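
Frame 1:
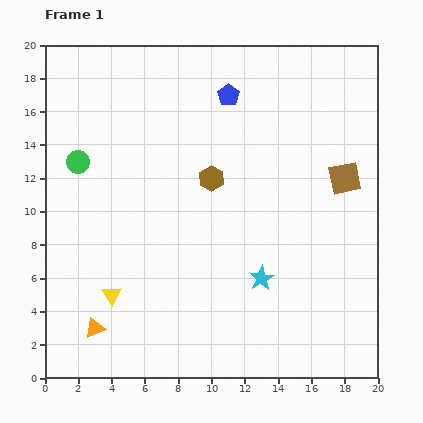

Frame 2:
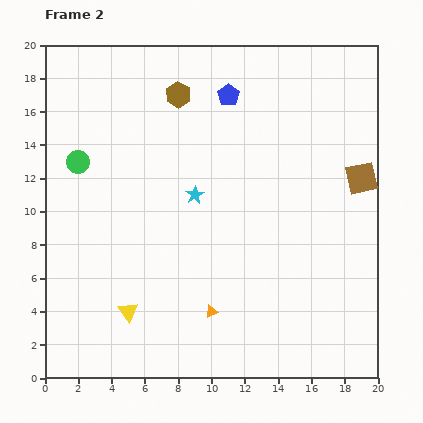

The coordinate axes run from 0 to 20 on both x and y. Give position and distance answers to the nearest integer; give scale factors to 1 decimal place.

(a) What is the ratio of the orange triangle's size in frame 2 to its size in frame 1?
0.6×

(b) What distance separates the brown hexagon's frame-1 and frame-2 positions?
5

The brown hexagon moved from (10, 12) to (8, 17), a distance of √(2² + 5²) ≈ 5.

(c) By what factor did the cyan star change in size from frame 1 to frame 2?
0.7×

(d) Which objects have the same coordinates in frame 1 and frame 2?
the green circle, the blue pentagon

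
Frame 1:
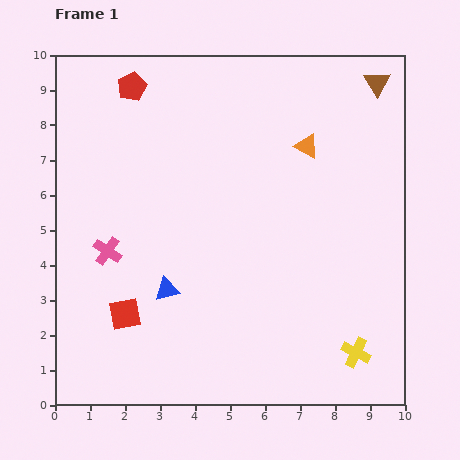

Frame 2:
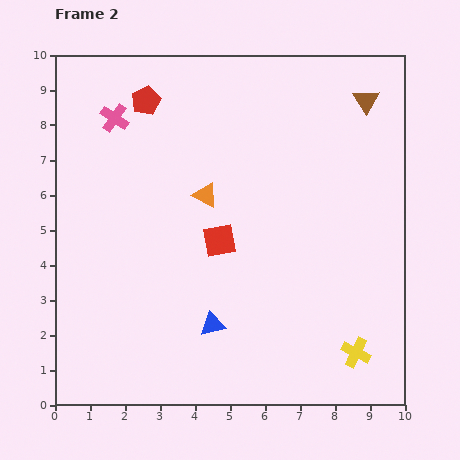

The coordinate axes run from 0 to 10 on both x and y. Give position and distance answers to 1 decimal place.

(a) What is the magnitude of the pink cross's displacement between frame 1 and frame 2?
3.8

The pink cross moved from (1.5, 4.4) to (1.7, 8.2), a distance of √(0.2² + 3.8²) ≈ 3.8.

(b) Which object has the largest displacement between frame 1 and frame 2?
the pink cross

(moved 3.8; next 3.4)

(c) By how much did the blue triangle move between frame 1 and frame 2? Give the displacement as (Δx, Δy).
(1.3, -1.0)

The blue triangle was at (3.2, 3.3) in frame 1 and (4.5, 2.3) in frame 2.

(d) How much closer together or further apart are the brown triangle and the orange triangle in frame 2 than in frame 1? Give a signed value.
+2.6

Distance in frame 1: 2.7. Distance in frame 2: 5.3.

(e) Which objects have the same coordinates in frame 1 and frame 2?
the yellow cross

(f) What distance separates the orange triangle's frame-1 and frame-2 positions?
3.2

The orange triangle moved from (7.2, 7.4) to (4.3, 6.0), a distance of √(2.9² + 1.4²) ≈ 3.2.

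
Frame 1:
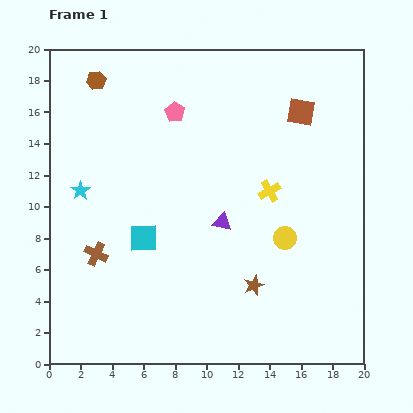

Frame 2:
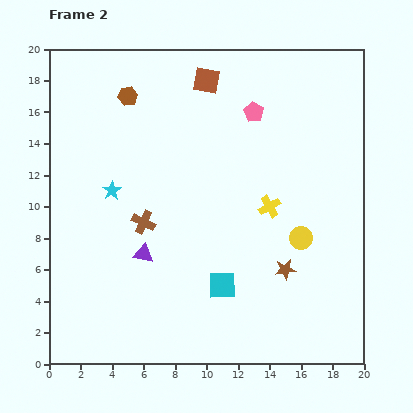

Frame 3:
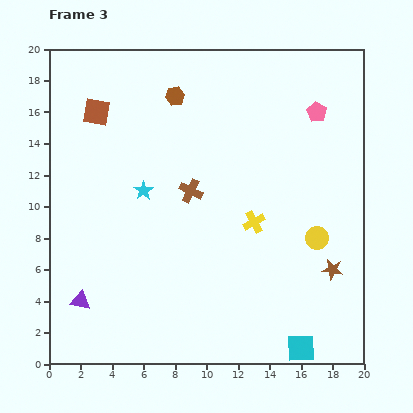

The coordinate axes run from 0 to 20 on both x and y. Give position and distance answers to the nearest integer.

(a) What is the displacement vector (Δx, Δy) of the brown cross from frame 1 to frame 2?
(3, 2)

The brown cross was at (3, 7) in frame 1 and (6, 9) in frame 2.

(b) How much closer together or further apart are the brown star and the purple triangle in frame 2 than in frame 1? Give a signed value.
+5

Distance in frame 1: 4. Distance in frame 2: 9.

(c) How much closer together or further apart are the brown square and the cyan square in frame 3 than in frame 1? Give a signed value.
+7

Distance in frame 1: 13. Distance in frame 3: 20.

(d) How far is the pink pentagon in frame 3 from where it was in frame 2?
4

The pink pentagon moved from (13, 16) to (17, 16), a distance of √(4² + 0²) ≈ 4.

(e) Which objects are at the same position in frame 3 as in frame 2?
none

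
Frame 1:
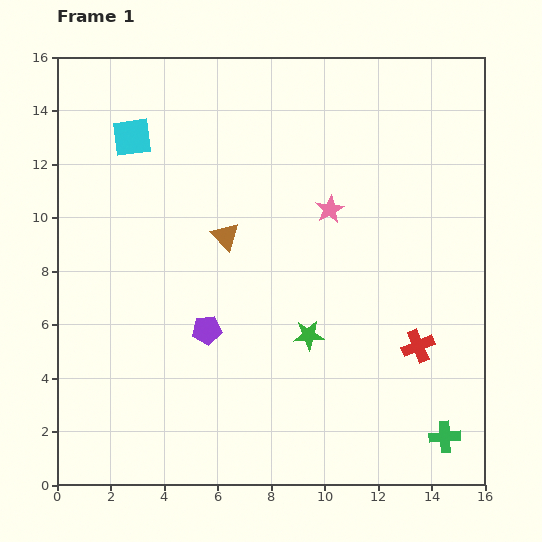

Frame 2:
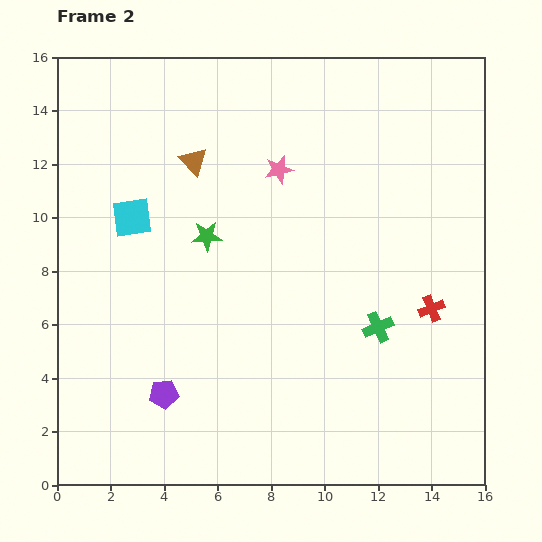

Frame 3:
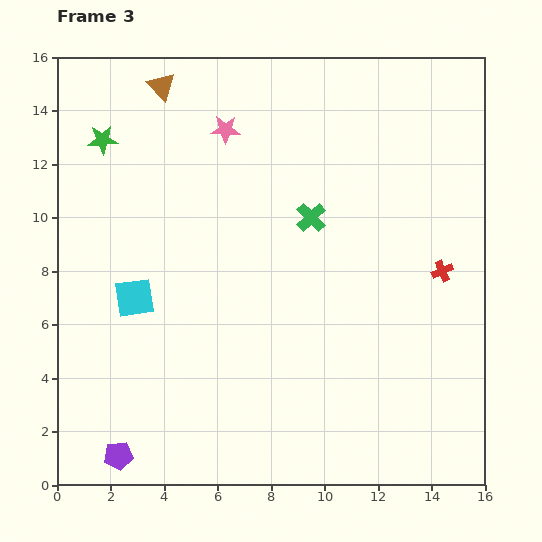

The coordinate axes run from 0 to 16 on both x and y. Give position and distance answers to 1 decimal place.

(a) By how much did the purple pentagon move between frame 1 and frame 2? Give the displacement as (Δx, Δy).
(-1.6, -2.4)

The purple pentagon was at (5.6, 5.8) in frame 1 and (4.0, 3.4) in frame 2.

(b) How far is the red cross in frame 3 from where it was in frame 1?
2.9

The red cross moved from (13.5, 5.2) to (14.4, 8.0), a distance of √(0.9² + 2.8²) ≈ 2.9.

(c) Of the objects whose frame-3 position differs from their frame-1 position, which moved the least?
the red cross

(moved 2.9)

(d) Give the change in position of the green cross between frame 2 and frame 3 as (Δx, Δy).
(-2.5, 4.1)

The green cross was at (12.0, 5.9) in frame 2 and (9.5, 10.0) in frame 3.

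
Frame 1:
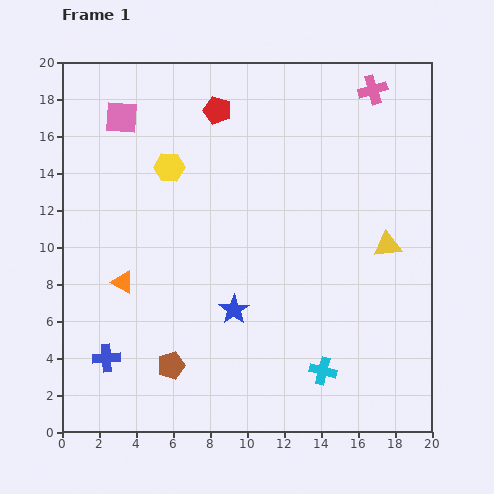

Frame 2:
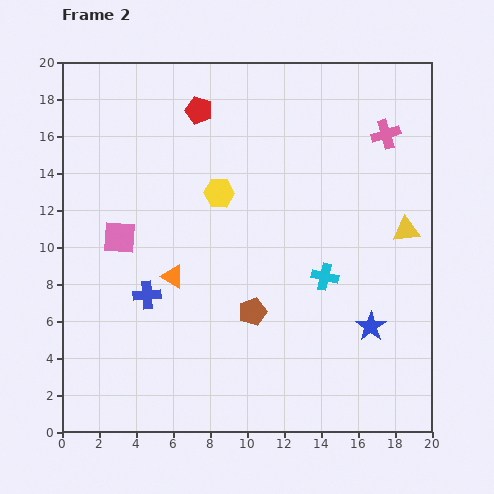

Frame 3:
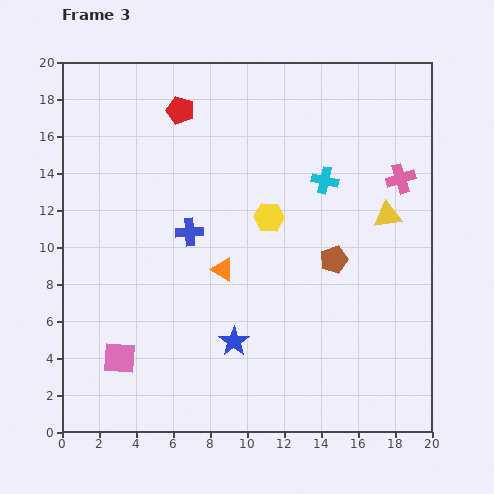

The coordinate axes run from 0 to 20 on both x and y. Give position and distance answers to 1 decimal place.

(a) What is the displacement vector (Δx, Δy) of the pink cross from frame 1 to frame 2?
(0.7, -2.4)

The pink cross was at (16.8, 18.5) in frame 1 and (17.5, 16.1) in frame 2.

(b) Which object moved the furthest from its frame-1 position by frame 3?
the pink square

(moved 13.0; next 10.5)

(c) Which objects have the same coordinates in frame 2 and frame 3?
none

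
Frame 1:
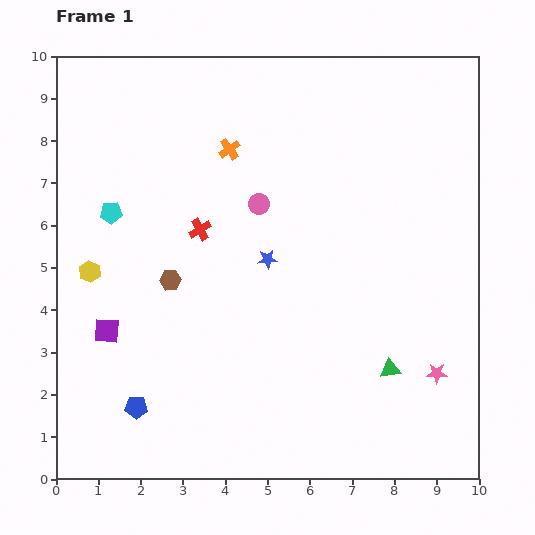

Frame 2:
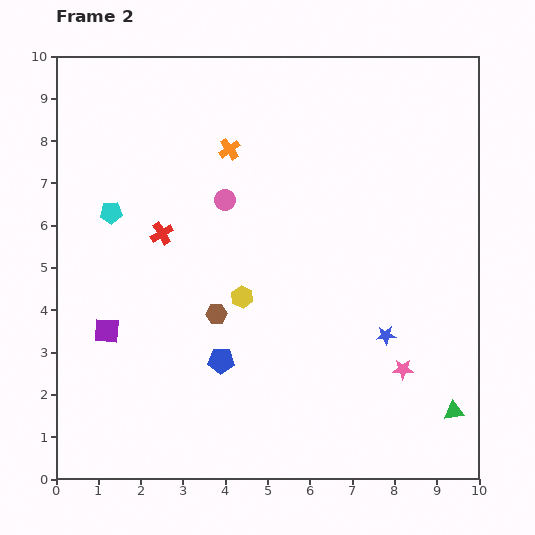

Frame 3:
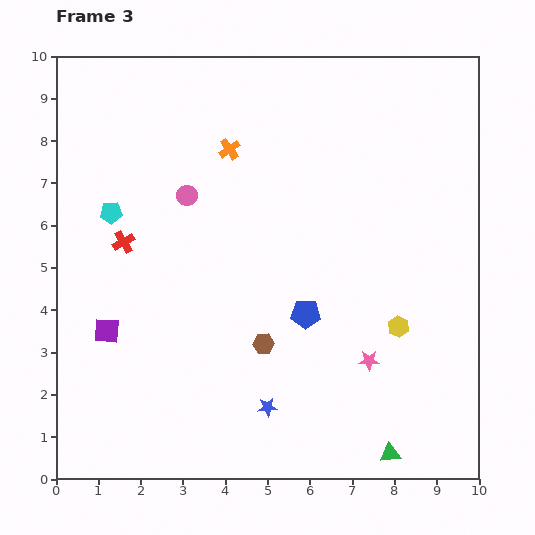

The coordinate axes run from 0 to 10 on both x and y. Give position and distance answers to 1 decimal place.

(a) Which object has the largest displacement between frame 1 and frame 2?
the yellow hexagon

(moved 3.6; next 3.3)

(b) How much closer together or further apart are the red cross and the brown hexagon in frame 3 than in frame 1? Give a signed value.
+2.7

Distance in frame 1: 1.4. Distance in frame 3: 4.1.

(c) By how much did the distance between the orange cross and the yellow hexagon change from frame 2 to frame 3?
+2.3

Distance in frame 2: 3.5. Distance in frame 3: 5.8.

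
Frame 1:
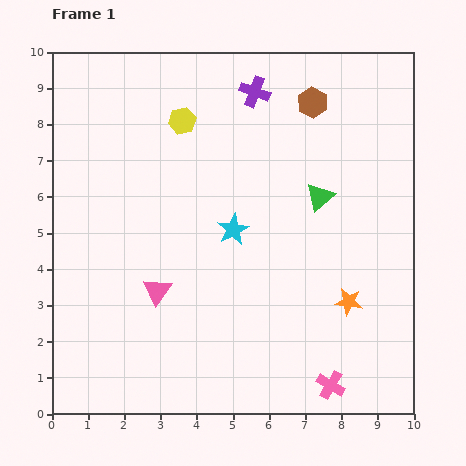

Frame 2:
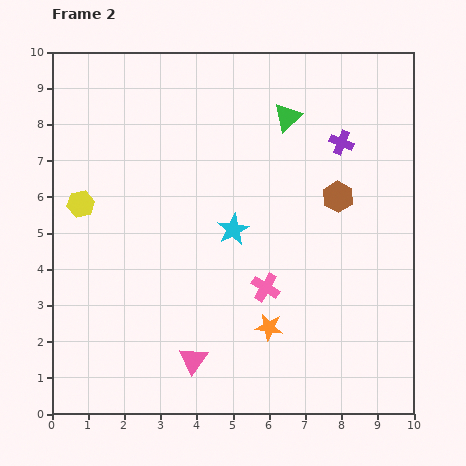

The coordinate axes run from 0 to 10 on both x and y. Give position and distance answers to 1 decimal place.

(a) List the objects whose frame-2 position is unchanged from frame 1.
the cyan star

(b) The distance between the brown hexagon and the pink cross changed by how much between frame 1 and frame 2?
-4.6

Distance in frame 1: 7.8. Distance in frame 2: 3.2.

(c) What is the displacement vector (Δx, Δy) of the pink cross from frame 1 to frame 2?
(-1.8, 2.7)

The pink cross was at (7.7, 0.8) in frame 1 and (5.9, 3.5) in frame 2.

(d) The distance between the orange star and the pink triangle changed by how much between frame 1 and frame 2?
-3.0

Distance in frame 1: 5.3. Distance in frame 2: 2.3.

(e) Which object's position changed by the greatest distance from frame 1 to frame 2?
the yellow hexagon

(moved 3.6; next 3.2)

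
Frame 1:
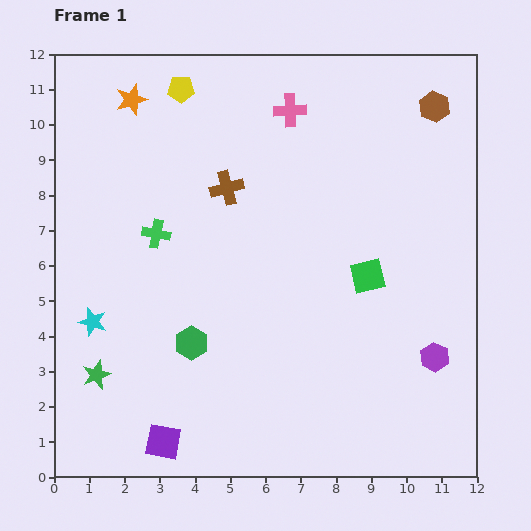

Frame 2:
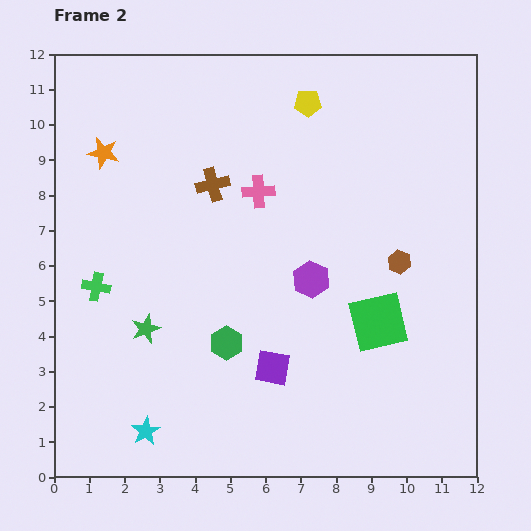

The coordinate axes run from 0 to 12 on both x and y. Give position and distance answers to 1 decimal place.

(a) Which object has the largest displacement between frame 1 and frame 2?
the brown hexagon

(moved 4.5; next 4.1)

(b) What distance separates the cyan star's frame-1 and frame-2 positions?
3.4

The cyan star moved from (1.1, 4.4) to (2.6, 1.3), a distance of √(1.5² + 3.1²) ≈ 3.4.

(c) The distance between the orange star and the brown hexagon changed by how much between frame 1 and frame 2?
+0.4

Distance in frame 1: 8.6. Distance in frame 2: 9.0.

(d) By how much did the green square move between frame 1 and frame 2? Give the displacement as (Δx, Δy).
(0.3, -1.3)

The green square was at (8.9, 5.7) in frame 1 and (9.2, 4.4) in frame 2.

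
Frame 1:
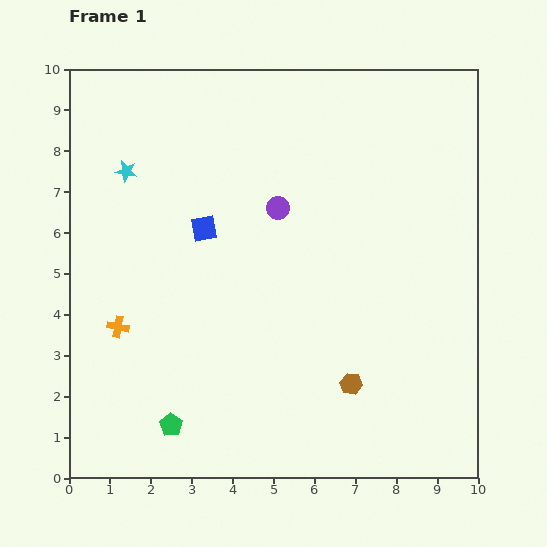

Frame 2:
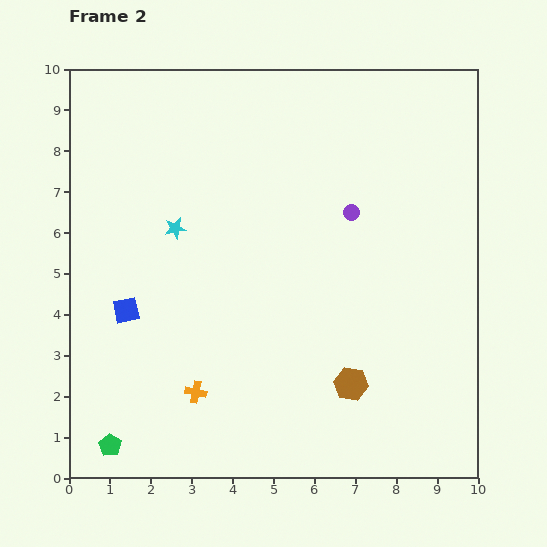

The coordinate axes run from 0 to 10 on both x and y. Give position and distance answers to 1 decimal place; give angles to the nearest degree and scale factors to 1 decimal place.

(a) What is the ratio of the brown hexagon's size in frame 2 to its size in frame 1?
1.6×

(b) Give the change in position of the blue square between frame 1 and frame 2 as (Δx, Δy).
(-1.9, -2.0)

The blue square was at (3.3, 6.1) in frame 1 and (1.4, 4.1) in frame 2.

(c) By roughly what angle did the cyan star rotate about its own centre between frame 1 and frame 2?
21° counter-clockwise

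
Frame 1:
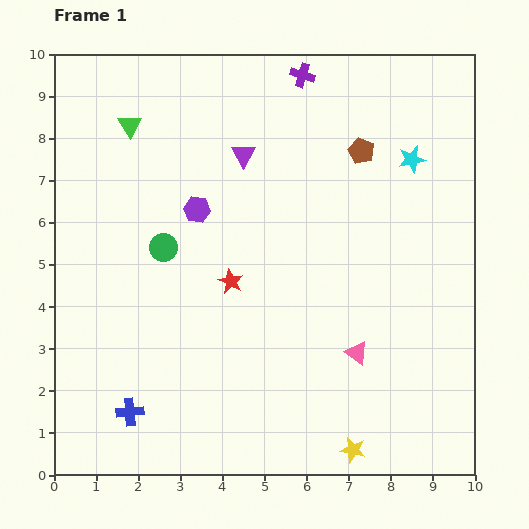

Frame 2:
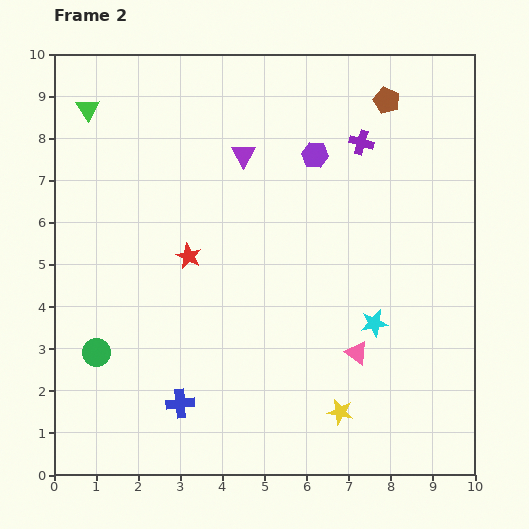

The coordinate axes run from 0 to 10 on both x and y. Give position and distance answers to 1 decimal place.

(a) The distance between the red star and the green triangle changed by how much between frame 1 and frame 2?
-0.2

Distance in frame 1: 4.4. Distance in frame 2: 4.2.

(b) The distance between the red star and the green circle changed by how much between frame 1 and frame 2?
+1.4

Distance in frame 1: 1.8. Distance in frame 2: 3.2.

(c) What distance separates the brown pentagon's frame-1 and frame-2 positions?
1.3

The brown pentagon moved from (7.3, 7.7) to (7.9, 8.9), a distance of √(0.6² + 1.2²) ≈ 1.3.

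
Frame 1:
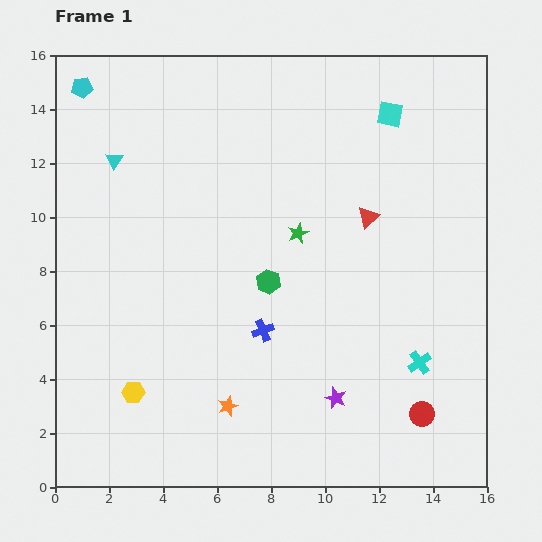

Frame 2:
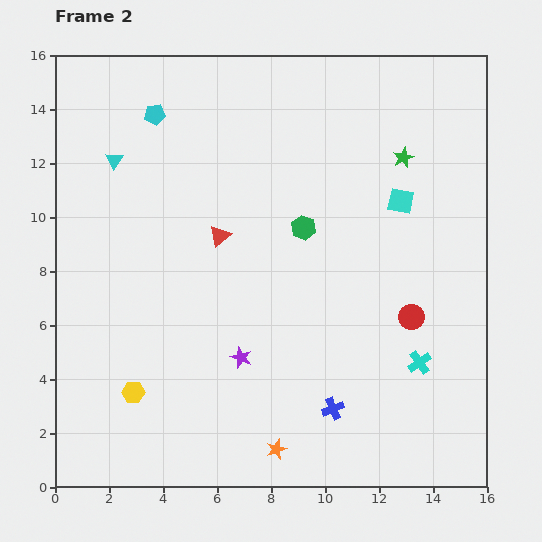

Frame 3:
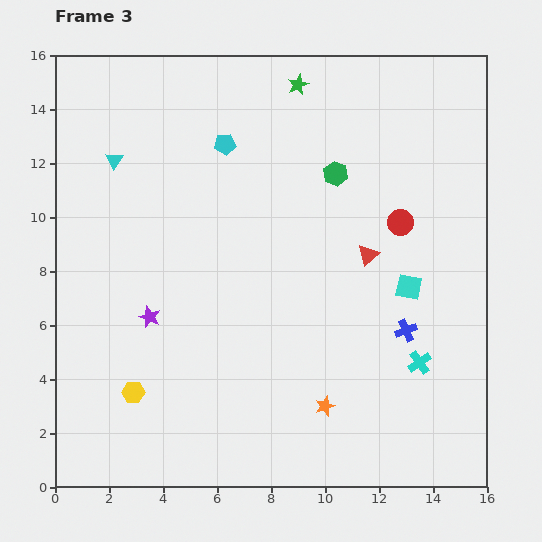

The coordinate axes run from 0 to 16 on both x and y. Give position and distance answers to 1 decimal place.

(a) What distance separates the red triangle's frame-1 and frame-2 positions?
5.5

The red triangle moved from (11.6, 10.0) to (6.1, 9.3), a distance of √(5.5² + 0.7²) ≈ 5.5.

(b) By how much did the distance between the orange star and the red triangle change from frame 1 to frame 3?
-2.9

Distance in frame 1: 8.7. Distance in frame 3: 5.8.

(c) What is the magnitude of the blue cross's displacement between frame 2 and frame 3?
4.0

The blue cross moved from (10.3, 2.9) to (13.0, 5.8), a distance of √(2.7² + 2.9²) ≈ 4.0.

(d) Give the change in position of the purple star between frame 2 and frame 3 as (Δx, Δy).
(-3.4, 1.5)

The purple star was at (6.9, 4.8) in frame 2 and (3.5, 6.3) in frame 3.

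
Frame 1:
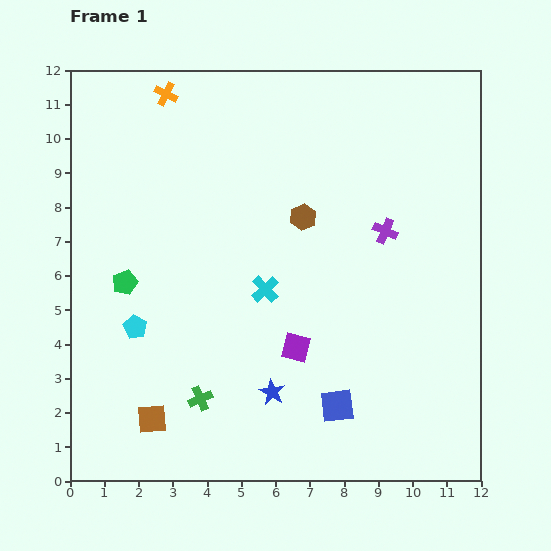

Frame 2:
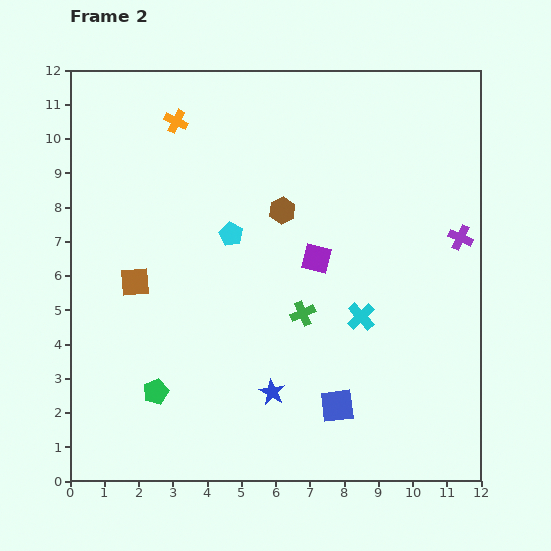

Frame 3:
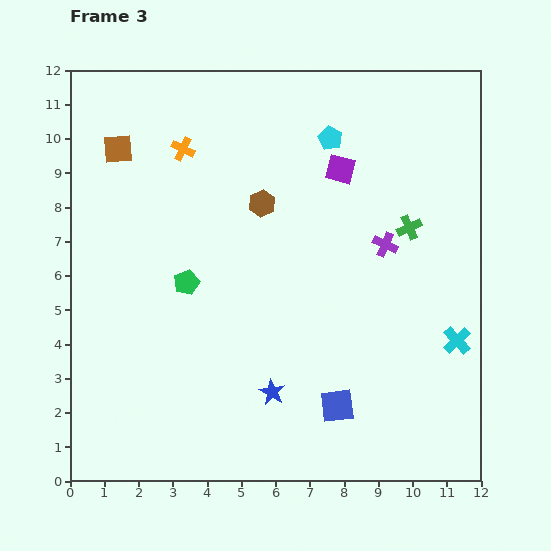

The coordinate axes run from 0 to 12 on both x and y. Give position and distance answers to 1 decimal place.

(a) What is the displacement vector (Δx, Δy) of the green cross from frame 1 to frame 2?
(3.0, 2.5)

The green cross was at (3.8, 2.4) in frame 1 and (6.8, 4.9) in frame 2.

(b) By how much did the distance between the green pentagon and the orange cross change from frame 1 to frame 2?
+2.3

Distance in frame 1: 5.6. Distance in frame 2: 7.9.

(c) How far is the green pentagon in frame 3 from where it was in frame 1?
1.8

The green pentagon moved from (1.6, 5.8) to (3.4, 5.8), a distance of √(1.8² + 0.0²) ≈ 1.8.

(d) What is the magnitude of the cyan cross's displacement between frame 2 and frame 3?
2.9

The cyan cross moved from (8.5, 4.8) to (11.3, 4.1), a distance of √(2.8² + 0.7²) ≈ 2.9.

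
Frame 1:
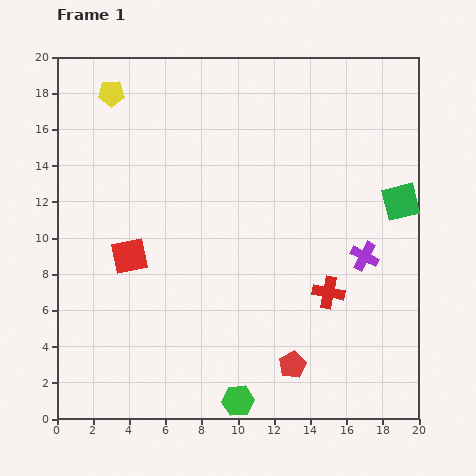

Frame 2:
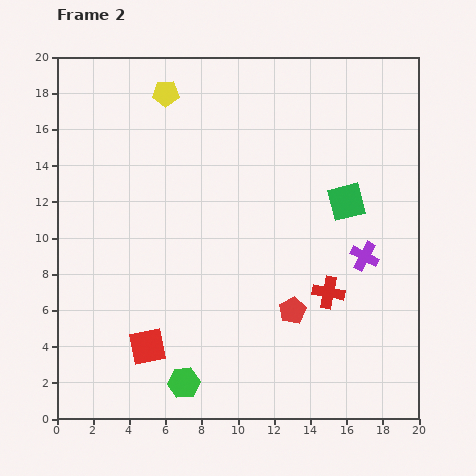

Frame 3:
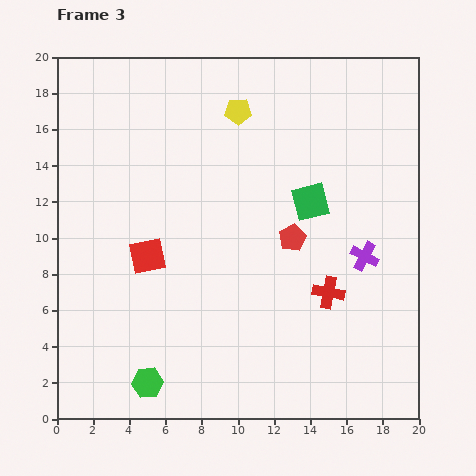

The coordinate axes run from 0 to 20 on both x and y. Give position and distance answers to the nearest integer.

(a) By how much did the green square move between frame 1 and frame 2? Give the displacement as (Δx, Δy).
(-3, 0)

The green square was at (19, 12) in frame 1 and (16, 12) in frame 2.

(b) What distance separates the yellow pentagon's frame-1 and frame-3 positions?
7

The yellow pentagon moved from (3, 18) to (10, 17), a distance of √(7² + 1²) ≈ 7.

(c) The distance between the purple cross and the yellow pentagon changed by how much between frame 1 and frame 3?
-6

Distance in frame 1: 17. Distance in frame 3: 11.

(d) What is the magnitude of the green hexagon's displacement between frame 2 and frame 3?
2

The green hexagon moved from (7, 2) to (5, 2), a distance of √(2² + 0²) ≈ 2.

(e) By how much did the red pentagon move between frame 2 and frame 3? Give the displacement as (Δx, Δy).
(0, 4)

The red pentagon was at (13, 6) in frame 2 and (13, 10) in frame 3.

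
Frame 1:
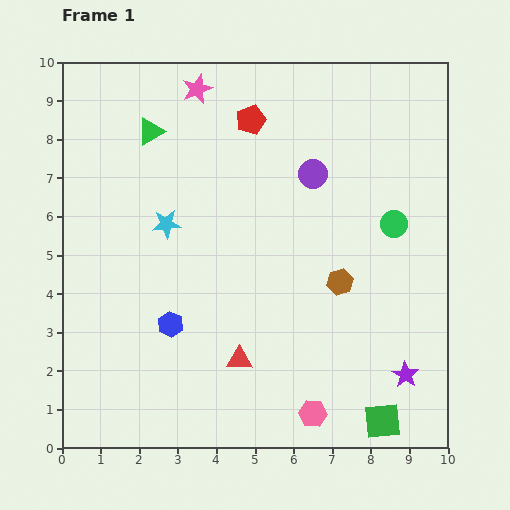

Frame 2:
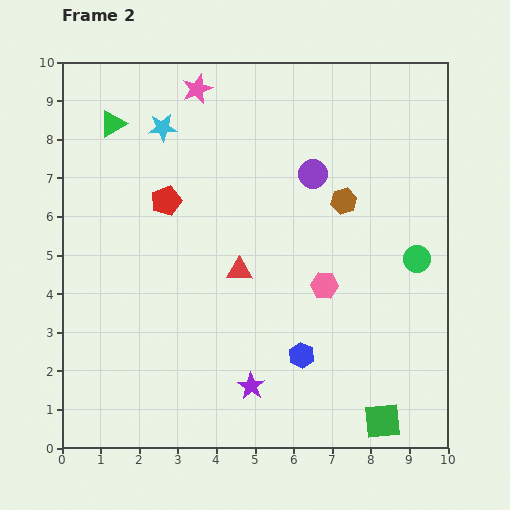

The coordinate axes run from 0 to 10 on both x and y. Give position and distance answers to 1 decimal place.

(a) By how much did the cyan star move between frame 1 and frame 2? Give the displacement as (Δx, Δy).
(-0.1, 2.5)

The cyan star was at (2.7, 5.8) in frame 1 and (2.6, 8.3) in frame 2.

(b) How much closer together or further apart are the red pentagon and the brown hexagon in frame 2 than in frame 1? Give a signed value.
-0.2

Distance in frame 1: 4.8. Distance in frame 2: 4.6.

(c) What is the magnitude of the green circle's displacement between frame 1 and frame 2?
1.1

The green circle moved from (8.6, 5.8) to (9.2, 4.9), a distance of √(0.6² + 0.9²) ≈ 1.1.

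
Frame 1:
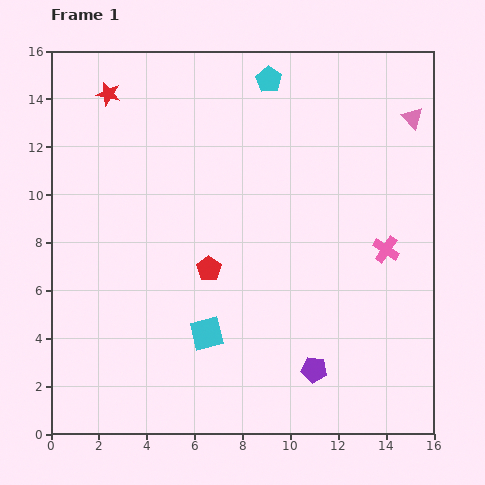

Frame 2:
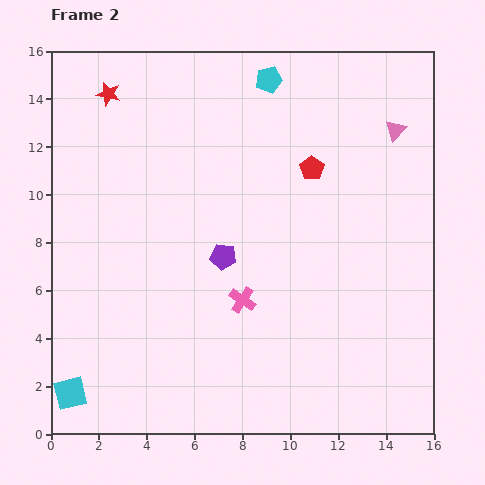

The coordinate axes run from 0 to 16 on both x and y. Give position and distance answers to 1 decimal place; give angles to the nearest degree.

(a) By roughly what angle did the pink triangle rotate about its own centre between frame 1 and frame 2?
30° clockwise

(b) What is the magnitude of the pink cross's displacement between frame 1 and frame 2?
6.4

The pink cross moved from (14.0, 7.7) to (8.0, 5.6), a distance of √(6.0² + 2.1²) ≈ 6.4.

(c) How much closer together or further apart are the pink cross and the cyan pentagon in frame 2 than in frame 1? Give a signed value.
+0.7

Distance in frame 1: 8.6. Distance in frame 2: 9.3.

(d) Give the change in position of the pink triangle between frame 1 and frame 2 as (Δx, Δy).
(-0.7, -0.5)

The pink triangle was at (15.1, 13.2) in frame 1 and (14.4, 12.7) in frame 2.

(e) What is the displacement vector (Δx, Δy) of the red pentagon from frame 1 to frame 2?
(4.3, 4.2)

The red pentagon was at (6.6, 6.9) in frame 1 and (10.9, 11.1) in frame 2.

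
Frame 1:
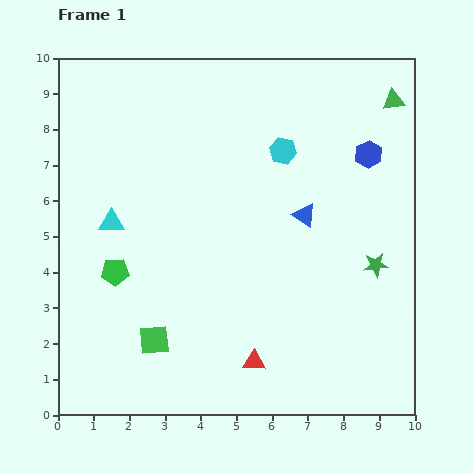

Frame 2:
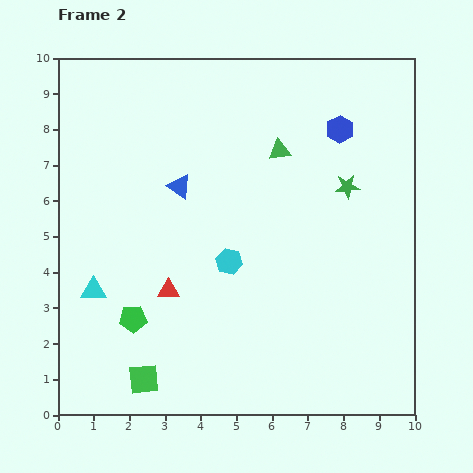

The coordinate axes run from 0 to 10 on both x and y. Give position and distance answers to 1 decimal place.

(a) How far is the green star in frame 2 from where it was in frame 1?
2.3

The green star moved from (8.9, 4.2) to (8.1, 6.4), a distance of √(0.8² + 2.2²) ≈ 2.3.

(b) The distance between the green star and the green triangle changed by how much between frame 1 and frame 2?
-2.5

Distance in frame 1: 4.6. Distance in frame 2: 2.1.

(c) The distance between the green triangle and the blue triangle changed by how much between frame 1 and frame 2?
-1.1

Distance in frame 1: 4.1. Distance in frame 2: 3.0.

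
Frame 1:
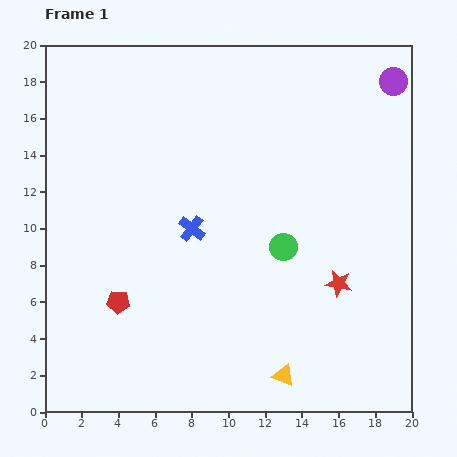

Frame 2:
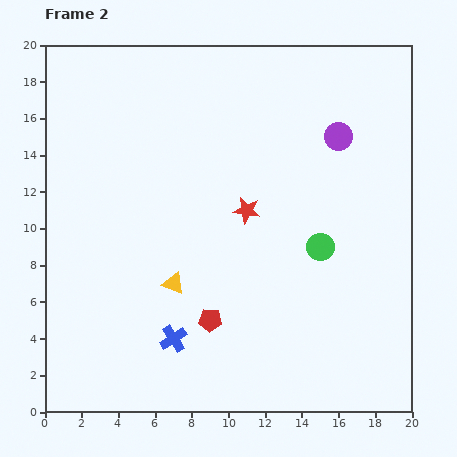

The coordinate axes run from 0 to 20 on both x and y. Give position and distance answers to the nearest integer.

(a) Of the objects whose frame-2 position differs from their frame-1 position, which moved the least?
the green circle

(moved 2)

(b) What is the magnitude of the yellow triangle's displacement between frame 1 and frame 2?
8

The yellow triangle moved from (13, 2) to (7, 7), a distance of √(6² + 5²) ≈ 8.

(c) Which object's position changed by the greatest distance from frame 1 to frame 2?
the yellow triangle

(moved 8; next 6)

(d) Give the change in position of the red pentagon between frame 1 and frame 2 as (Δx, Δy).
(5, -1)

The red pentagon was at (4, 6) in frame 1 and (9, 5) in frame 2.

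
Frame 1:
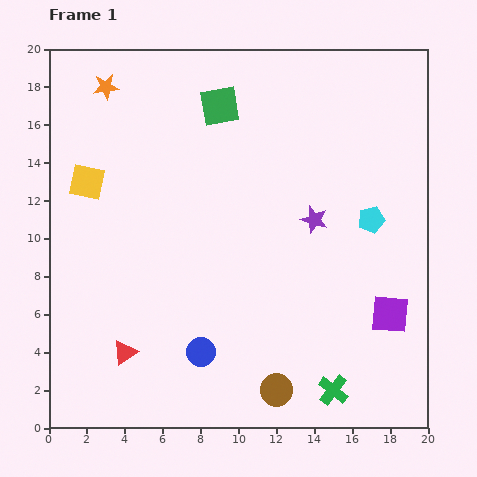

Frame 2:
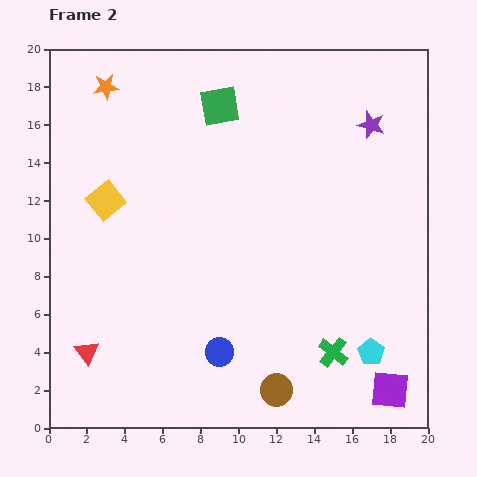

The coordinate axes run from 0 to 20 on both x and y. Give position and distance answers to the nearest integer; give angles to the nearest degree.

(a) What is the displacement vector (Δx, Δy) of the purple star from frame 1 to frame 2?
(3, 5)

The purple star was at (14, 11) in frame 1 and (17, 16) in frame 2.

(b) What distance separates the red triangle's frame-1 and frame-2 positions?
2

The red triangle moved from (4, 4) to (2, 4), a distance of √(2² + 0²) ≈ 2.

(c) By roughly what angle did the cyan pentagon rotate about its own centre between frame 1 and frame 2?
23° counter-clockwise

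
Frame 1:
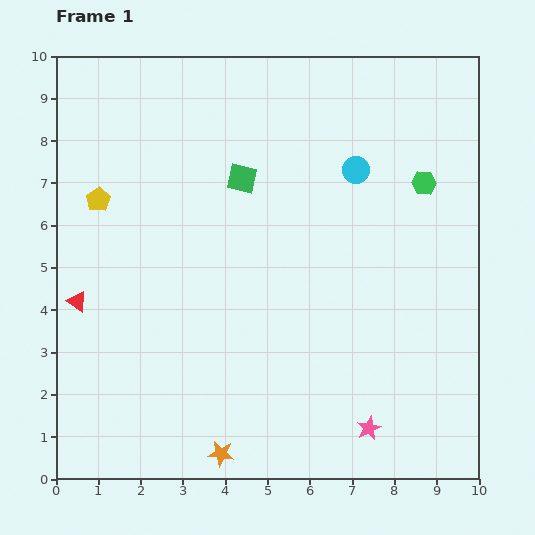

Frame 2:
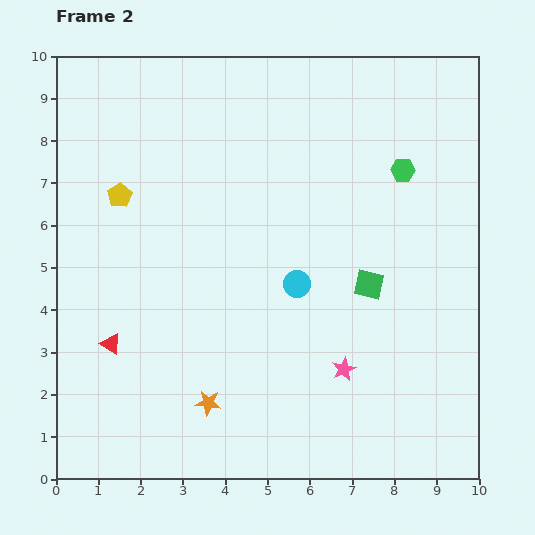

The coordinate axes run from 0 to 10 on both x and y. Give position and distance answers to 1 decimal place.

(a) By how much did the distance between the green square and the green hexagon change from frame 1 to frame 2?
-1.5

Distance in frame 1: 4.3. Distance in frame 2: 2.8.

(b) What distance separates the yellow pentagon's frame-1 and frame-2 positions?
0.5

The yellow pentagon moved from (1.0, 6.6) to (1.5, 6.7), a distance of √(0.5² + 0.1²) ≈ 0.5.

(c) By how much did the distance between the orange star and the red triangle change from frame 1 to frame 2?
-2.3

Distance in frame 1: 5.0. Distance in frame 2: 2.7.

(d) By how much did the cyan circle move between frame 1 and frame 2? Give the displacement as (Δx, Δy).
(-1.4, -2.7)

The cyan circle was at (7.1, 7.3) in frame 1 and (5.7, 4.6) in frame 2.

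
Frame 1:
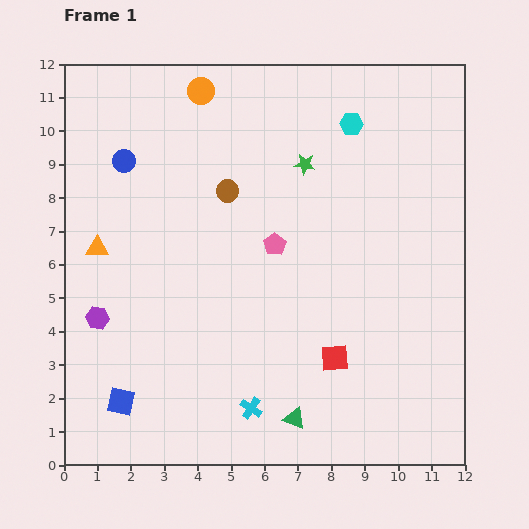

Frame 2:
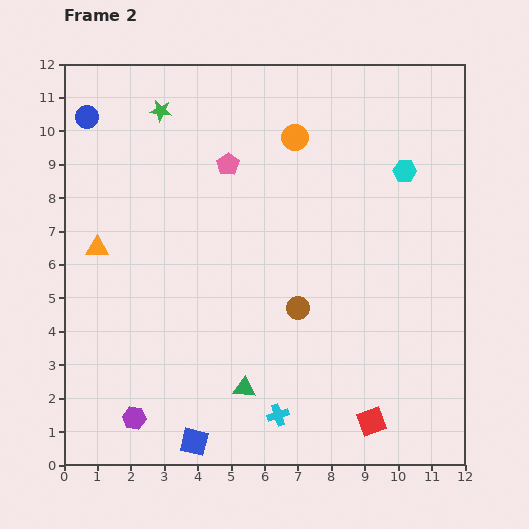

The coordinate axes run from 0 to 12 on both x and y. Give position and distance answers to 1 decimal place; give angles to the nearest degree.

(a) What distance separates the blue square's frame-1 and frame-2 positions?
2.5

The blue square moved from (1.7, 1.9) to (3.9, 0.7), a distance of √(2.2² + 1.2²) ≈ 2.5.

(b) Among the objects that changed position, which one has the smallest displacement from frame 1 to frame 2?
the cyan cross

(moved 0.8)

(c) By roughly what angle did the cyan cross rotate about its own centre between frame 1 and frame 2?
40° clockwise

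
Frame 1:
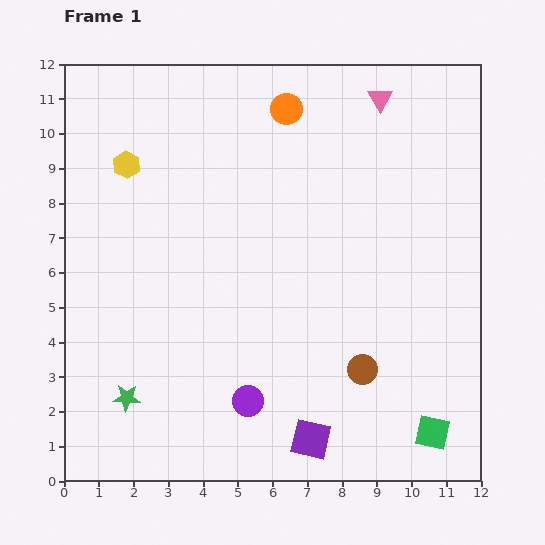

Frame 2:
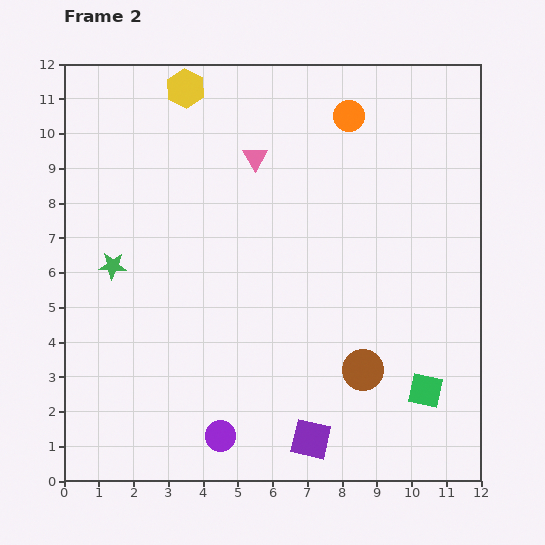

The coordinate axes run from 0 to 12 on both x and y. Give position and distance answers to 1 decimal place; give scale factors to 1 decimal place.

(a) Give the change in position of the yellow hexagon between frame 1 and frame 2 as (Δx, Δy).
(1.7, 2.2)

The yellow hexagon was at (1.8, 9.1) in frame 1 and (3.5, 11.3) in frame 2.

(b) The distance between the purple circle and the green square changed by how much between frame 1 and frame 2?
+0.6

Distance in frame 1: 5.4. Distance in frame 2: 6.0.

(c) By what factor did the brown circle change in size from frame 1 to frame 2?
1.4×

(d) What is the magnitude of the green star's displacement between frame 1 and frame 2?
3.8

The green star moved from (1.8, 2.4) to (1.4, 6.2), a distance of √(0.4² + 3.8²) ≈ 3.8.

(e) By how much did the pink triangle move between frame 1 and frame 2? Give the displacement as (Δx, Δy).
(-3.6, -1.7)

The pink triangle was at (9.1, 11.0) in frame 1 and (5.5, 9.3) in frame 2.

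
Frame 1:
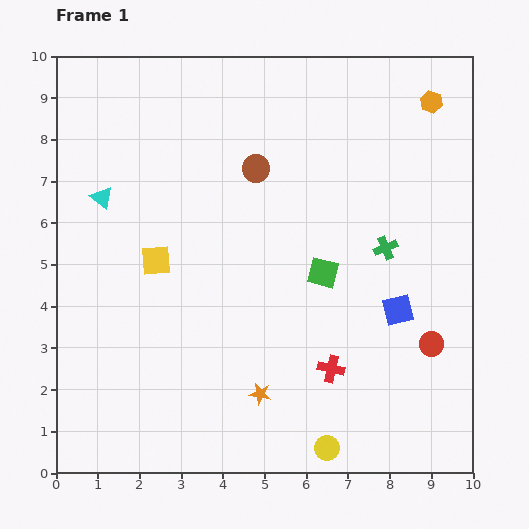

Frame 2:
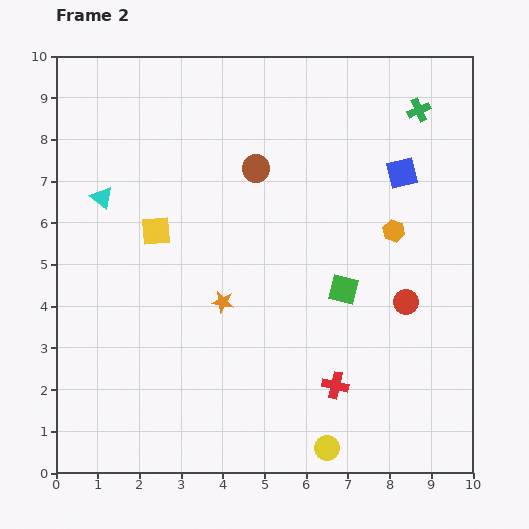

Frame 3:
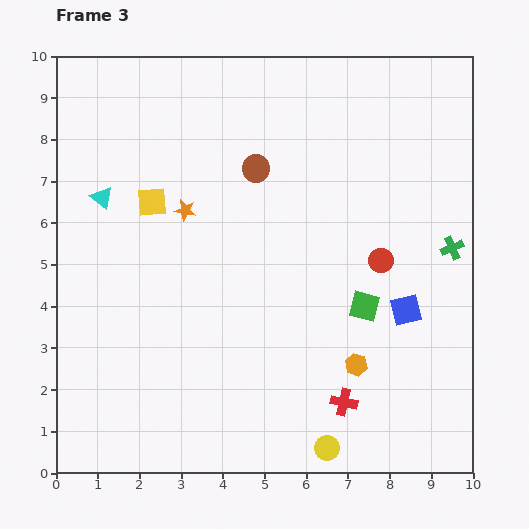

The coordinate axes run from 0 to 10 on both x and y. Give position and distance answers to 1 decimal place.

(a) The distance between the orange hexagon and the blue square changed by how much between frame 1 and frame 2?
-3.7

Distance in frame 1: 5.1. Distance in frame 2: 1.4.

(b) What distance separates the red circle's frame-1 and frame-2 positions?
1.2

The red circle moved from (9.0, 3.1) to (8.4, 4.1), a distance of √(0.6² + 1.0²) ≈ 1.2.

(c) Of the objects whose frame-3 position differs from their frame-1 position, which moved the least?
the blue square

(moved 0.2)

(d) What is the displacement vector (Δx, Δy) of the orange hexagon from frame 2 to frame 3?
(-0.9, -3.2)

The orange hexagon was at (8.1, 5.8) in frame 2 and (7.2, 2.6) in frame 3.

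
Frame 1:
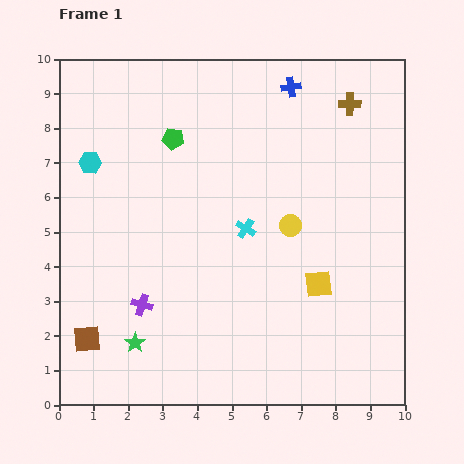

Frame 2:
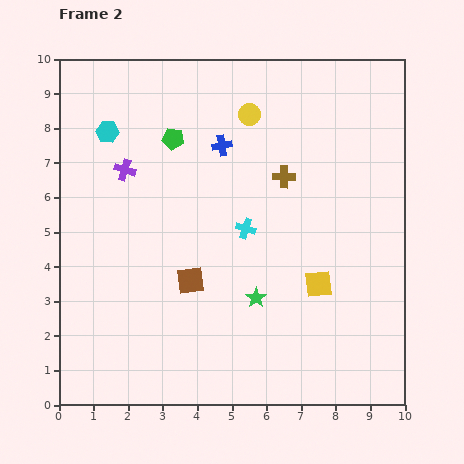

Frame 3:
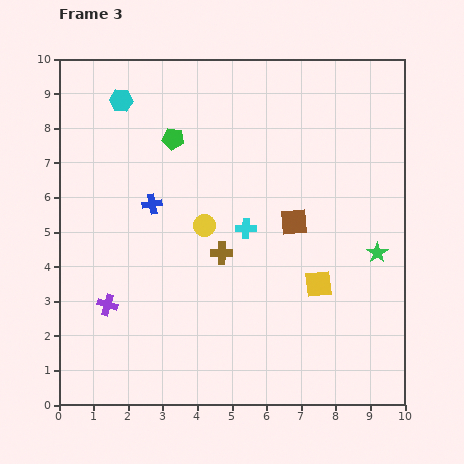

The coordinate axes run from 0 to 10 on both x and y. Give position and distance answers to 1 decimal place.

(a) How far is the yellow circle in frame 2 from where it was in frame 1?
3.4

The yellow circle moved from (6.7, 5.2) to (5.5, 8.4), a distance of √(1.2² + 3.2²) ≈ 3.4.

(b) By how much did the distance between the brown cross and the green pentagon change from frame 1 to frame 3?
-1.6

Distance in frame 1: 5.2. Distance in frame 3: 3.6.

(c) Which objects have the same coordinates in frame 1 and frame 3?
the yellow square, the green pentagon, the cyan cross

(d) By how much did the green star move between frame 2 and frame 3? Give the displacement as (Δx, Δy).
(3.5, 1.3)

The green star was at (5.7, 3.1) in frame 2 and (9.2, 4.4) in frame 3.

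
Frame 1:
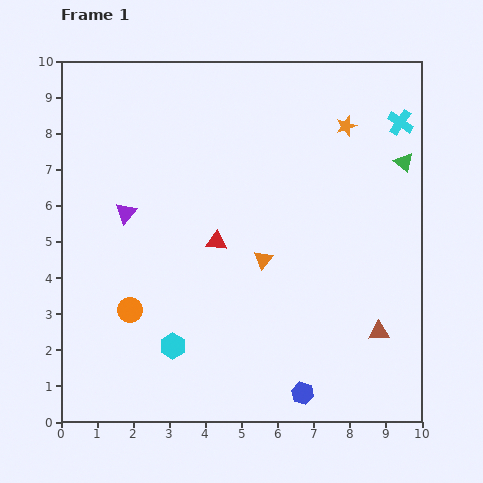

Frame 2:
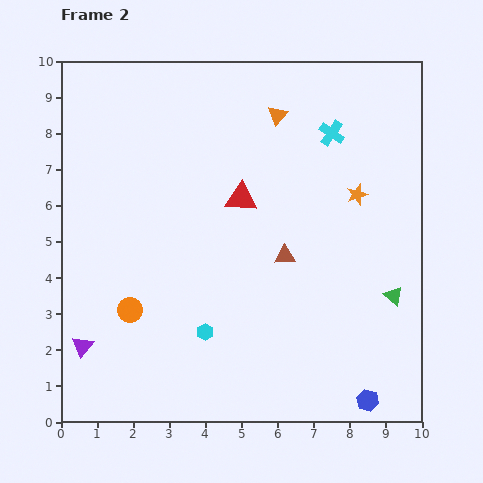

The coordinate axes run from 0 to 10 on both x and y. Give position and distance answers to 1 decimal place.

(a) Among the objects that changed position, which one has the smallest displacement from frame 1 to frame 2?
the cyan hexagon

(moved 1.0)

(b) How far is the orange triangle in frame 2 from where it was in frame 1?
4.0

The orange triangle moved from (5.6, 4.5) to (6.0, 8.5), a distance of √(0.4² + 4.0²) ≈ 4.0.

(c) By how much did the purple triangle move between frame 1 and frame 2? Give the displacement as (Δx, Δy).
(-1.2, -3.7)

The purple triangle was at (1.8, 5.8) in frame 1 and (0.6, 2.1) in frame 2.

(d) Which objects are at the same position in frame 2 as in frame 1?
the orange circle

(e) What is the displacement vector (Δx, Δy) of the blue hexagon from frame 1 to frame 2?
(1.8, -0.2)

The blue hexagon was at (6.7, 0.8) in frame 1 and (8.5, 0.6) in frame 2.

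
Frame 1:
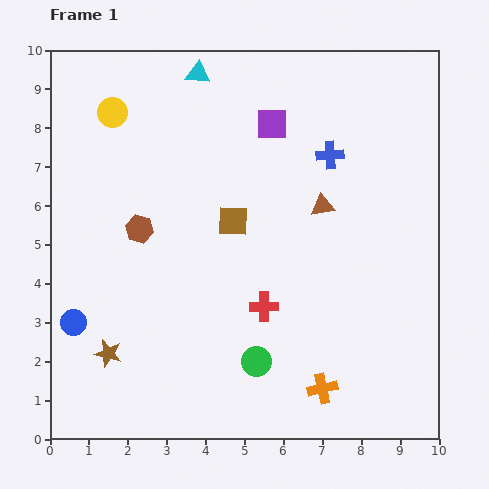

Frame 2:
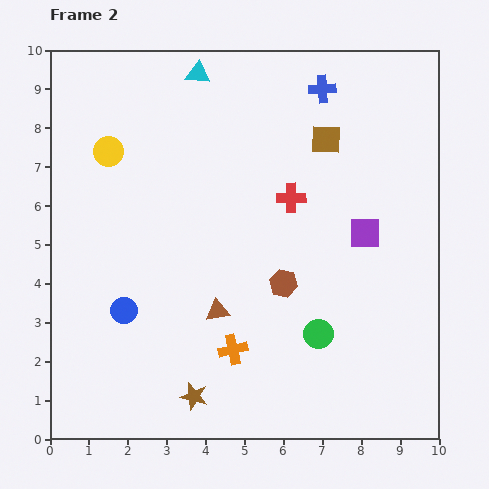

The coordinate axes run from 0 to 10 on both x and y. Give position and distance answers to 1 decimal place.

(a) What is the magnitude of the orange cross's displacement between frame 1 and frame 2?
2.5

The orange cross moved from (7.0, 1.3) to (4.7, 2.3), a distance of √(2.3² + 1.0²) ≈ 2.5.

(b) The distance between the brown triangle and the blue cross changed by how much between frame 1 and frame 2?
+5.0

Distance in frame 1: 1.3. Distance in frame 2: 6.3.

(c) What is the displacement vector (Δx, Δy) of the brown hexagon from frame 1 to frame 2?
(3.7, -1.4)

The brown hexagon was at (2.3, 5.4) in frame 1 and (6.0, 4.0) in frame 2.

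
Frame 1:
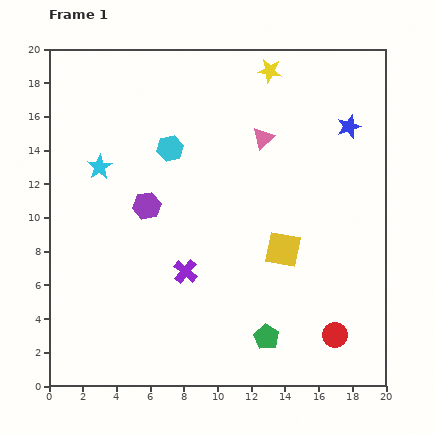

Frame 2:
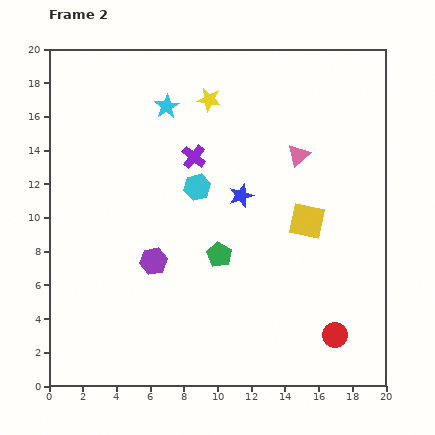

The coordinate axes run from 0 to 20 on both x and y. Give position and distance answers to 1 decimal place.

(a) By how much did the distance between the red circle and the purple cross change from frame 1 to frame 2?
+3.8

Distance in frame 1: 9.7. Distance in frame 2: 13.5.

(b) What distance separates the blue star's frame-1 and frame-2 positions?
7.6

The blue star moved from (17.8, 15.4) to (11.4, 11.3), a distance of √(6.4² + 4.1²) ≈ 7.6.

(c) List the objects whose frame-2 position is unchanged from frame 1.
the red circle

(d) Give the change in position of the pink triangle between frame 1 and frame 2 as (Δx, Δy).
(2.1, -1.0)

The pink triangle was at (12.7, 14.7) in frame 1 and (14.8, 13.7) in frame 2.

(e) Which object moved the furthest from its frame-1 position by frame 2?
the blue star

(moved 7.6; next 6.8)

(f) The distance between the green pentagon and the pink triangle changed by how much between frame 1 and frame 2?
-4.3

Distance in frame 1: 11.8. Distance in frame 2: 7.5.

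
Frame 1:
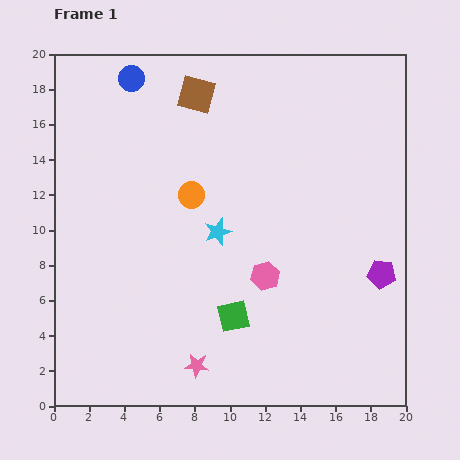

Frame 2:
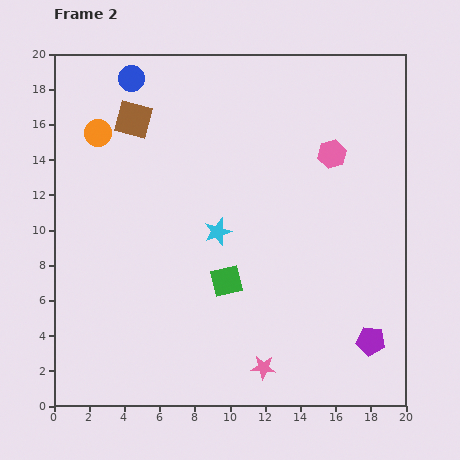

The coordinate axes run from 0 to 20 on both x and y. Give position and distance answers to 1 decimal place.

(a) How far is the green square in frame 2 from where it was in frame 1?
2.0

The green square moved from (10.2, 5.1) to (9.8, 7.1), a distance of √(0.4² + 2.0²) ≈ 2.0.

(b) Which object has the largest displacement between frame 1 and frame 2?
the pink hexagon

(moved 7.9; next 6.4)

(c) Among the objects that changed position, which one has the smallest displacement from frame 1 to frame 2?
the green square

(moved 2.0)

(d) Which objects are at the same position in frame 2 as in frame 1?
the cyan star, the blue circle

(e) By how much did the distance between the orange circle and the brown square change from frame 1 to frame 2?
-3.5

Distance in frame 1: 5.7. Distance in frame 2: 2.2.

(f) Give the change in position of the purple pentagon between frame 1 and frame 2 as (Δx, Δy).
(-0.6, -3.8)

The purple pentagon was at (18.6, 7.5) in frame 1 and (18.0, 3.7) in frame 2.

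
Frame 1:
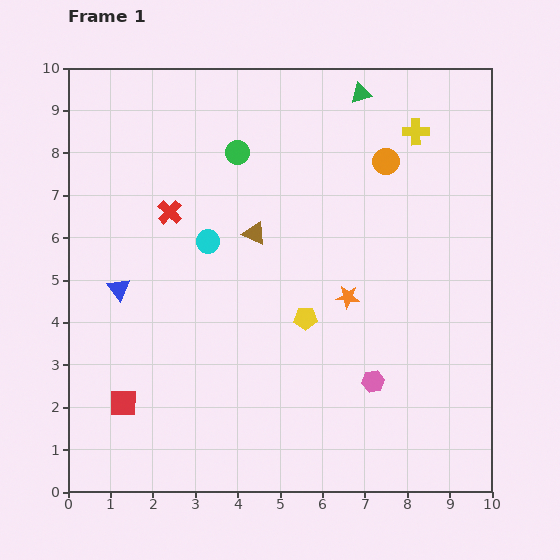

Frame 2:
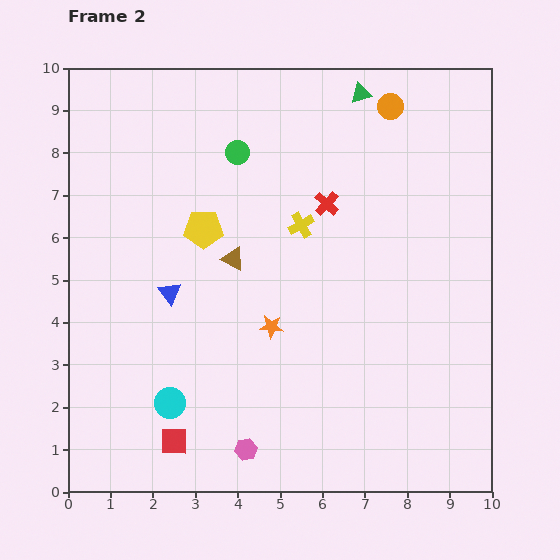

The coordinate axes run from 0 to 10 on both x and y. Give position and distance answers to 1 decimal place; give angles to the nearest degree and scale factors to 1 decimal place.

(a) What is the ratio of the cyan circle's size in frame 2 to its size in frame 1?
1.3×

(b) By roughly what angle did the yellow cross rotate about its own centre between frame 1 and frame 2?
28° counter-clockwise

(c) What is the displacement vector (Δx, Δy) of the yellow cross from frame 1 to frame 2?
(-2.7, -2.2)

The yellow cross was at (8.2, 8.5) in frame 1 and (5.5, 6.3) in frame 2.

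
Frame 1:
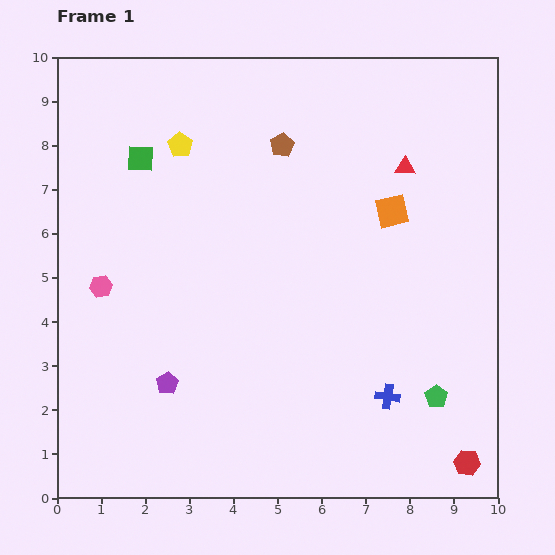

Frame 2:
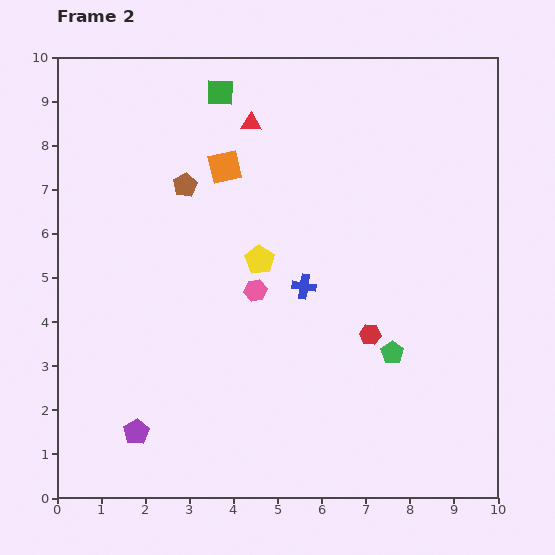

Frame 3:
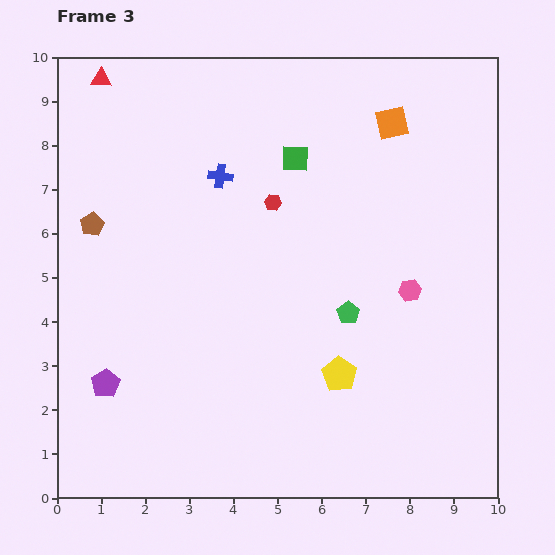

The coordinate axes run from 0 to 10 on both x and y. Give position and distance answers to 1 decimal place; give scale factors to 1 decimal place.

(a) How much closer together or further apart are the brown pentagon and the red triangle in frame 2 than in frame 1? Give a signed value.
-0.7

Distance in frame 1: 2.8. Distance in frame 2: 2.1.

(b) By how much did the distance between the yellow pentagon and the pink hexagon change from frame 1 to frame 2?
-3.0

Distance in frame 1: 3.7. Distance in frame 2: 0.7.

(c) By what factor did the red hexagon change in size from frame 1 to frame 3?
0.6×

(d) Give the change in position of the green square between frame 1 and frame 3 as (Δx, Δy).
(3.5, 0.0)

The green square was at (1.9, 7.7) in frame 1 and (5.4, 7.7) in frame 3.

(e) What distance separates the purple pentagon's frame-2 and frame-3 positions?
1.3

The purple pentagon moved from (1.8, 1.5) to (1.1, 2.6), a distance of √(0.7² + 1.1²) ≈ 1.3.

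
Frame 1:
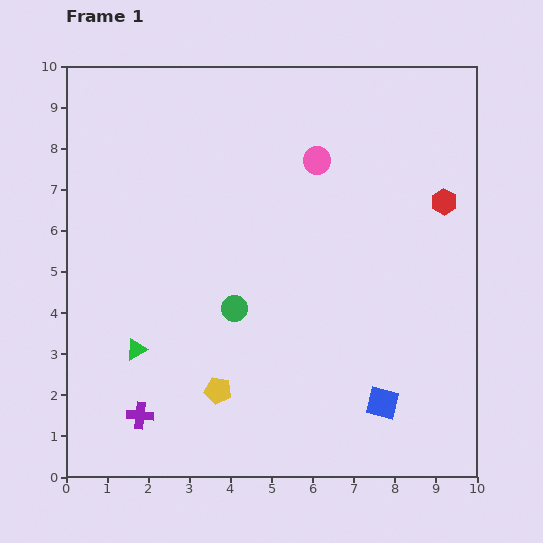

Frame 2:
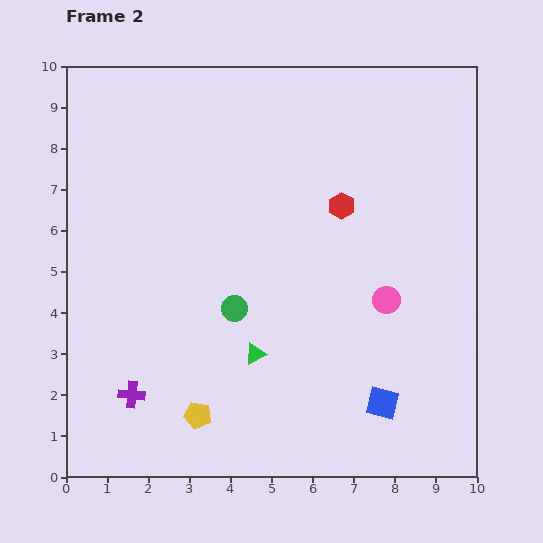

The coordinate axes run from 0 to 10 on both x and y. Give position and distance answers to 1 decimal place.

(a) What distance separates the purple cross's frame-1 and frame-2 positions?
0.5

The purple cross moved from (1.8, 1.5) to (1.6, 2.0), a distance of √(0.2² + 0.5²) ≈ 0.5.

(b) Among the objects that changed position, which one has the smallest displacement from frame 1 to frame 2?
the purple cross

(moved 0.5)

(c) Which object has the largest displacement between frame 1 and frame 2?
the pink circle

(moved 3.8; next 2.9)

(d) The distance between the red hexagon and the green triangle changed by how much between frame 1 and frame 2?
-4.1

Distance in frame 1: 8.3. Distance in frame 2: 4.2.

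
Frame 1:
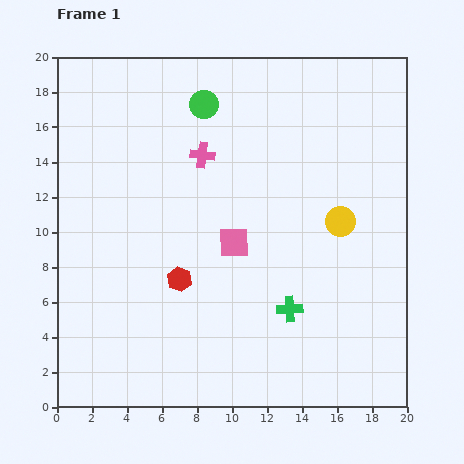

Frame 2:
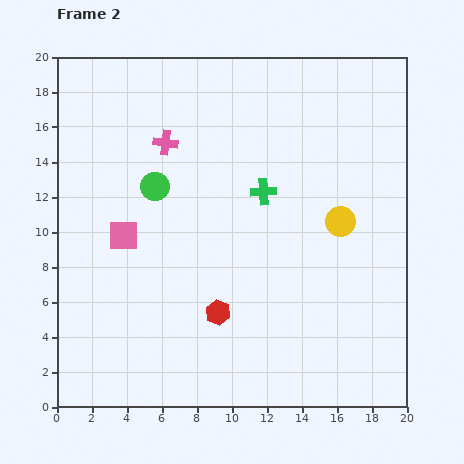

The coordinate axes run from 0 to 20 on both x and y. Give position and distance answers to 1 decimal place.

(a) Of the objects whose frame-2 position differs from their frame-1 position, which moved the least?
the pink cross

(moved 2.2)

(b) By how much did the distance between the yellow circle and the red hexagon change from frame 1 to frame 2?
-1.1

Distance in frame 1: 9.8. Distance in frame 2: 8.7.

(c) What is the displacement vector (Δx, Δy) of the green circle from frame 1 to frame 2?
(-2.8, -4.7)

The green circle was at (8.4, 17.3) in frame 1 and (5.6, 12.6) in frame 2.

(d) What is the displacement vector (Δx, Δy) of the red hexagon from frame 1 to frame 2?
(2.2, -1.9)

The red hexagon was at (7.0, 7.3) in frame 1 and (9.2, 5.4) in frame 2.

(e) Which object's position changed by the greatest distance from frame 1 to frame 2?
the green cross

(moved 6.9; next 6.3)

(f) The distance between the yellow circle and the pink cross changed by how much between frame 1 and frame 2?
+2.2

Distance in frame 1: 8.8. Distance in frame 2: 11.0.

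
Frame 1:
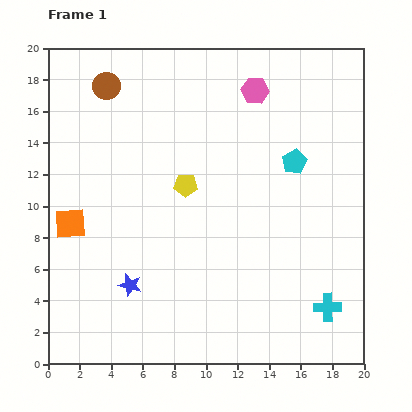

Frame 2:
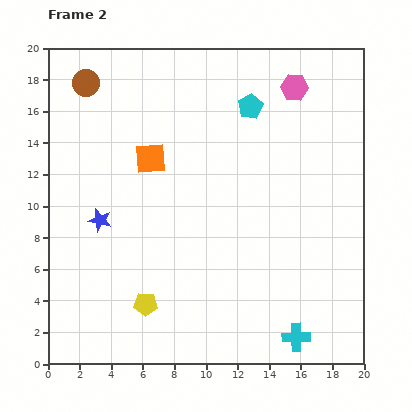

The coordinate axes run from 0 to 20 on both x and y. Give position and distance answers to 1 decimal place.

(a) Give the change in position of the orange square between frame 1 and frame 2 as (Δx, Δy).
(5.1, 4.1)

The orange square was at (1.4, 8.9) in frame 1 and (6.5, 13.0) in frame 2.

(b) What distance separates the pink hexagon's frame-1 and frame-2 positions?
2.5

The pink hexagon moved from (13.1, 17.3) to (15.6, 17.5), a distance of √(2.5² + 0.2²) ≈ 2.5.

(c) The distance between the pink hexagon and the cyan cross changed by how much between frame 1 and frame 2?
+1.3

Distance in frame 1: 14.5. Distance in frame 2: 15.8.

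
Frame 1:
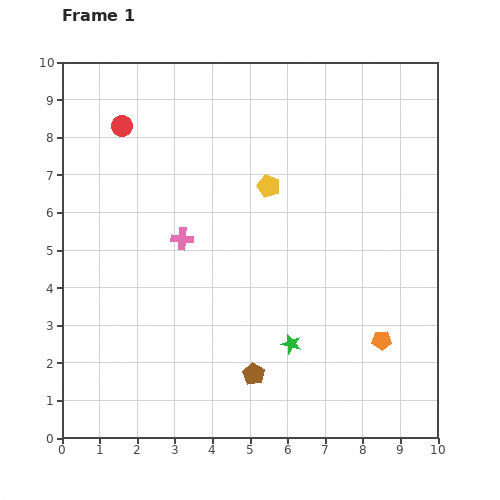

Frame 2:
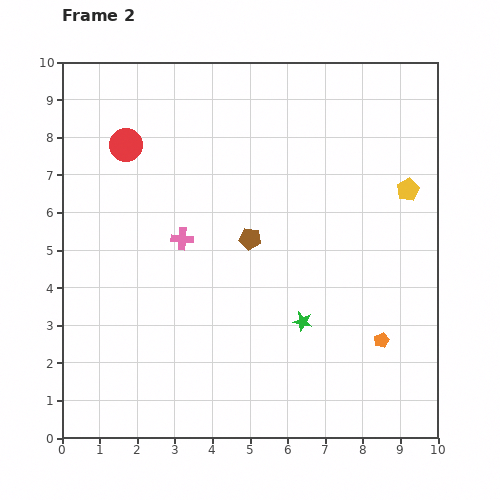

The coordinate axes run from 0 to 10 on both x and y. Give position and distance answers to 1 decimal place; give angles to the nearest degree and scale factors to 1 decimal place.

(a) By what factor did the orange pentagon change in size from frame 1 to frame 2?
0.8×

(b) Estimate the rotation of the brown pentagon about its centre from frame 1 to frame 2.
23° counter-clockwise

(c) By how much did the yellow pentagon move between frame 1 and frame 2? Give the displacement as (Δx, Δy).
(3.7, -0.1)

The yellow pentagon was at (5.5, 6.7) in frame 1 and (9.2, 6.6) in frame 2.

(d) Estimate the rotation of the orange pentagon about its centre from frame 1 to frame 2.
21° counter-clockwise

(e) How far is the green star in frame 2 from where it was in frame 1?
0.7

The green star moved from (6.1, 2.5) to (6.4, 3.1), a distance of √(0.3² + 0.6²) ≈ 0.7.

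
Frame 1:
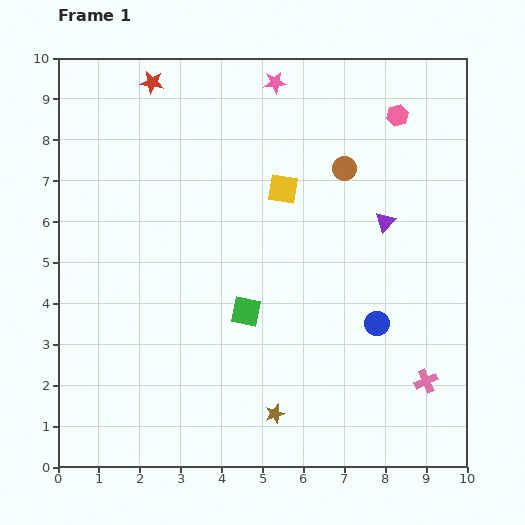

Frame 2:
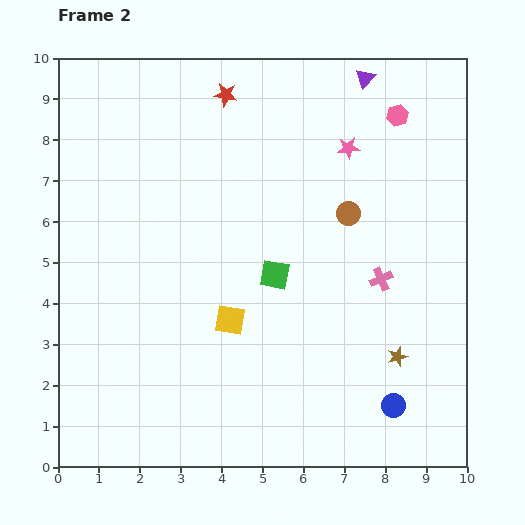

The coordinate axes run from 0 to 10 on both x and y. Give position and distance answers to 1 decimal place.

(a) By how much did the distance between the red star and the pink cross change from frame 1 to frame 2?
-4.0

Distance in frame 1: 9.9. Distance in frame 2: 5.9.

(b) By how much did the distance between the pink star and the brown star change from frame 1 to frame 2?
-2.9

Distance in frame 1: 8.1. Distance in frame 2: 5.2.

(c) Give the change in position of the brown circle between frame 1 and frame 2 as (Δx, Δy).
(0.1, -1.1)

The brown circle was at (7.0, 7.3) in frame 1 and (7.1, 6.2) in frame 2.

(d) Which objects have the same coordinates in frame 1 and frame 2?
the pink hexagon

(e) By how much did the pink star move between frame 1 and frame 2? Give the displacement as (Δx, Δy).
(1.8, -1.6)

The pink star was at (5.3, 9.4) in frame 1 and (7.1, 7.8) in frame 2.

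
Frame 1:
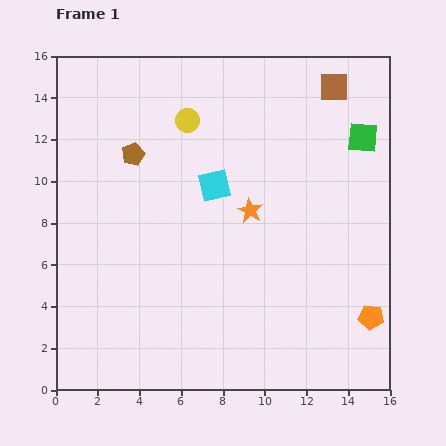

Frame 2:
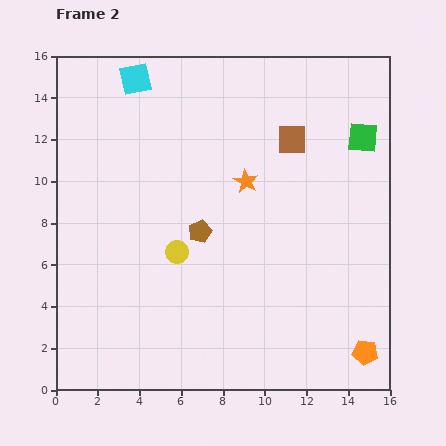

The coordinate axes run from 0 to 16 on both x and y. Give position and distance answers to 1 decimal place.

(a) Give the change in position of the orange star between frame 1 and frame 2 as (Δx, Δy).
(-0.2, 1.4)

The orange star was at (9.3, 8.6) in frame 1 and (9.1, 10.0) in frame 2.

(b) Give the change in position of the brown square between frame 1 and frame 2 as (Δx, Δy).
(-2.0, -2.5)

The brown square was at (13.3, 14.5) in frame 1 and (11.3, 12.0) in frame 2.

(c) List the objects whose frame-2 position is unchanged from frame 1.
the green square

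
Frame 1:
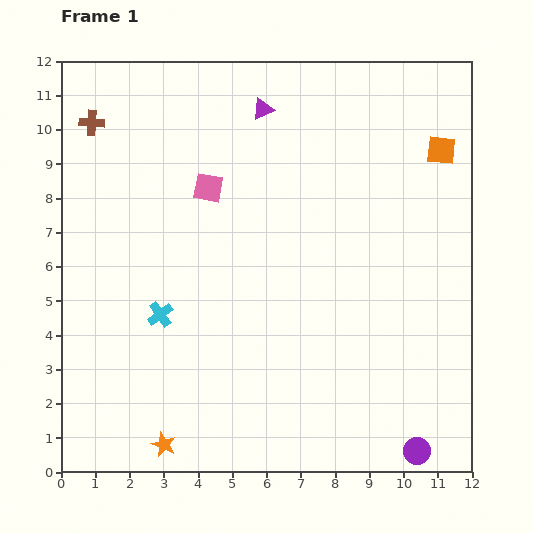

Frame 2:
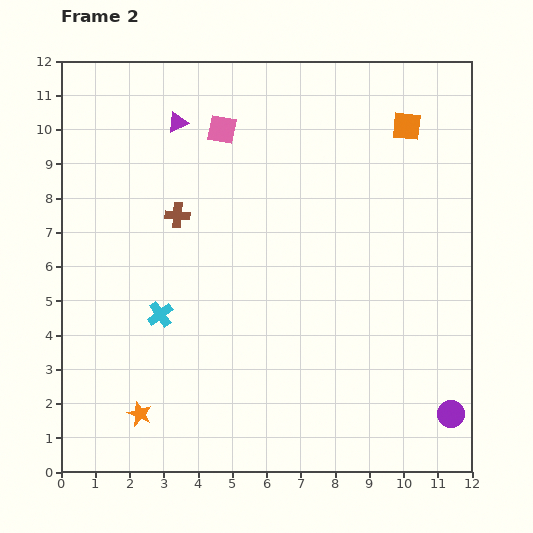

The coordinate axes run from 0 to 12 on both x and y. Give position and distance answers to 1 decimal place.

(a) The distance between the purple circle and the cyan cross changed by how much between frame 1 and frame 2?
+0.5

Distance in frame 1: 8.5. Distance in frame 2: 9.0.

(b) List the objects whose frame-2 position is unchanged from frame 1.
the cyan cross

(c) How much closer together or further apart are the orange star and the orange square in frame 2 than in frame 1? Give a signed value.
-0.3

Distance in frame 1: 11.8. Distance in frame 2: 11.5.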